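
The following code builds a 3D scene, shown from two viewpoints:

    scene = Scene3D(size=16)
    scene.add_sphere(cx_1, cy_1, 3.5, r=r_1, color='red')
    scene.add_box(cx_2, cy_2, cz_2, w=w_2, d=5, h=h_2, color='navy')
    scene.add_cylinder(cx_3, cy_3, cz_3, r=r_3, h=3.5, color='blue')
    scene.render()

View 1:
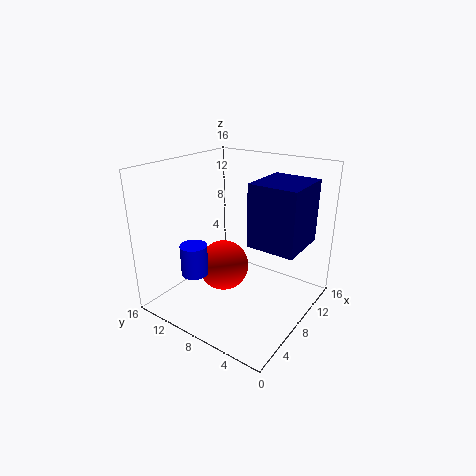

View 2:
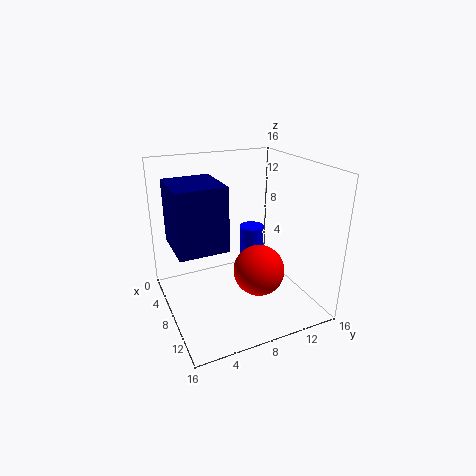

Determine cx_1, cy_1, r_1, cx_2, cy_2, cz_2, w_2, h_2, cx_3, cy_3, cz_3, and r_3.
cx_1 = 8.5, cy_1 = 10.5, r_1 = 3, cx_2 = 6, cy_2 = 0.5, cz_2 = 8.5, w_2 = 5.5, h_2 = 6.5, cx_3 = 4.5, cy_3 = 11.5, cz_3 = 4, r_3 = 1.5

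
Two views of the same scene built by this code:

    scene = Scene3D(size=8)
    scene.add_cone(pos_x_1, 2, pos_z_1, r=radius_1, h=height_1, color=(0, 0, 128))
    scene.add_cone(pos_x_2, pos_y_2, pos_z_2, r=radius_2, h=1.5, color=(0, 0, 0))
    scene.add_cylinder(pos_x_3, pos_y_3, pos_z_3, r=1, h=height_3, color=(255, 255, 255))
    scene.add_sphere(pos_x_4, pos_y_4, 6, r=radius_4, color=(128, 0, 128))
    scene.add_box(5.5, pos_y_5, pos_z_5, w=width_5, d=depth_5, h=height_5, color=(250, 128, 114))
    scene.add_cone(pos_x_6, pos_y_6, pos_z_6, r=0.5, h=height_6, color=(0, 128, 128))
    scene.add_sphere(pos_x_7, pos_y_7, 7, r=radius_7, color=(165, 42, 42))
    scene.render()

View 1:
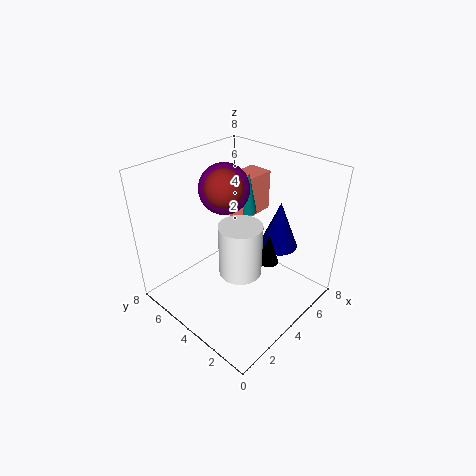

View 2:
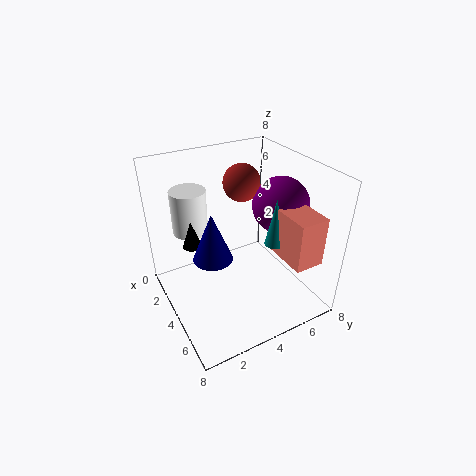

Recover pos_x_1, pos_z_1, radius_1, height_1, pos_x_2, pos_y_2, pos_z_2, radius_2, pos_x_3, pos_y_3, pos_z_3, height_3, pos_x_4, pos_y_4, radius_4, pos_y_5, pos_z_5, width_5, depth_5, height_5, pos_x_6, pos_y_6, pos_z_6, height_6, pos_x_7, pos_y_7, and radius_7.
pos_x_1 = 5, pos_z_1 = 4, radius_1 = 1, height_1 = 2.5, pos_x_2 = 3.5, pos_y_2 = 1.5, pos_z_2 = 4, radius_2 = 0.5, pos_x_3 = 2, pos_y_3 = 2, pos_z_3 = 4, height_3 = 2.5, pos_x_4 = 5, pos_y_4 = 6, radius_4 = 1.5, pos_y_5 = 5, pos_z_5 = 4, width_5 = 2.5, depth_5 = 1.5, height_5 = 2.5, pos_x_6 = 6, pos_y_6 = 5, pos_z_6 = 4.5, height_6 = 2.5, pos_x_7 = 3.5, pos_y_7 = 4.5, radius_7 = 1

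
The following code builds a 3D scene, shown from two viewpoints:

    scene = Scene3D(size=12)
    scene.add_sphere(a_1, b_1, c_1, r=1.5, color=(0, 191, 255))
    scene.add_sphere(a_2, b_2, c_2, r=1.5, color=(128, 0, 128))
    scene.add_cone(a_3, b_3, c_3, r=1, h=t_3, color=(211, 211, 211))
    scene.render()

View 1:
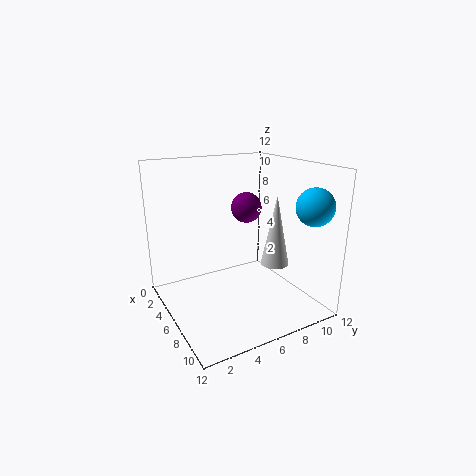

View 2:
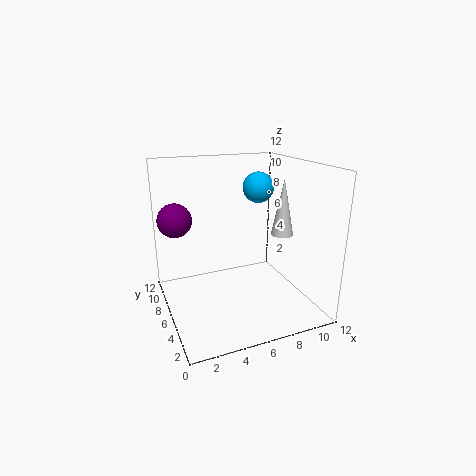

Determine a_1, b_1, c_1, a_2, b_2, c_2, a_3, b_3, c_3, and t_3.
a_1 = 10
b_1 = 10.5
c_1 = 9
a_2 = 1.5
b_2 = 9.5
c_2 = 7
a_3 = 10.5
b_3 = 6.5
c_3 = 5.5
t_3 = 5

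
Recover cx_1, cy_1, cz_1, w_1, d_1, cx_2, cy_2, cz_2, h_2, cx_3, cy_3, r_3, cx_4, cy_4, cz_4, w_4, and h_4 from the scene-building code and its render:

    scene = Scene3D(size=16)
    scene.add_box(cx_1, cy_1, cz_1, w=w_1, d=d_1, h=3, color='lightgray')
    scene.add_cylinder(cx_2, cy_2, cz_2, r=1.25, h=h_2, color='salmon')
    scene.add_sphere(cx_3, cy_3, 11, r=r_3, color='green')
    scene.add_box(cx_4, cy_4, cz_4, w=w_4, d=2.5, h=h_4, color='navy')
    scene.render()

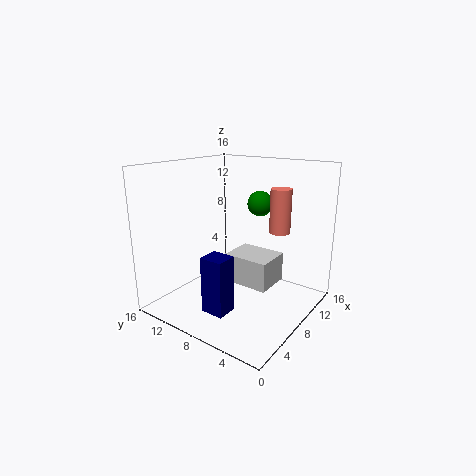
cx_1 = 5, cy_1 = 2.75, cz_1 = 4.25, w_1 = 3.75, d_1 = 4.75, cx_2 = 13, cy_2 = 5.5, cz_2 = 7.75, h_2 = 5.25, cx_3 = 12.5, cy_3 = 8, r_3 = 1.5, cx_4 = 2.25, cy_4 = 6, cz_4 = 1.5, w_4 = 2.25, h_4 = 6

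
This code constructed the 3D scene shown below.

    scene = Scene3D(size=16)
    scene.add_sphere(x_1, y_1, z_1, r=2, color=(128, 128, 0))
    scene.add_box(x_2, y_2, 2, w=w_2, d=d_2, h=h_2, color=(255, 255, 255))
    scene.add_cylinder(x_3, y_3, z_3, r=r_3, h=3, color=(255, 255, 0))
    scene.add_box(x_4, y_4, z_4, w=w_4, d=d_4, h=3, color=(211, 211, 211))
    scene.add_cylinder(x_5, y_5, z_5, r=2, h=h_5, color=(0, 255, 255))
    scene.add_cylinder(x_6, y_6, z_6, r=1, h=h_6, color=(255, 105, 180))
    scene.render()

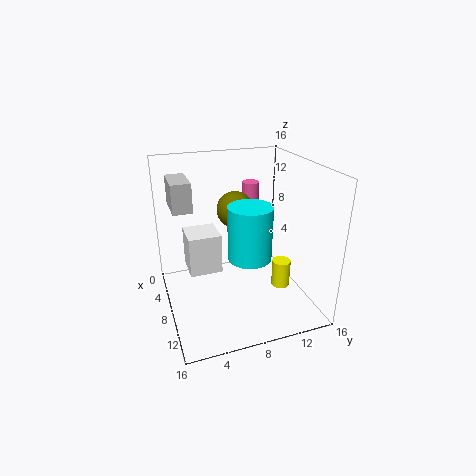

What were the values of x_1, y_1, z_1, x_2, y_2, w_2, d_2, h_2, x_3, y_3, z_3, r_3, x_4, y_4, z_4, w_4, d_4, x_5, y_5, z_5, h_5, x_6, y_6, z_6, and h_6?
x_1 = 7, y_1 = 8, z_1 = 11, x_2 = 1, y_2 = 3, w_2 = 4, d_2 = 4, h_2 = 5, x_3 = 11, y_3 = 12, z_3 = 3, r_3 = 1, x_4 = 5, y_4 = 1, z_4 = 12, w_4 = 4, d_4 = 2, x_5 = 14, y_5 = 7, z_5 = 9, h_5 = 5, x_6 = 4, y_6 = 11, z_6 = 10, h_6 = 3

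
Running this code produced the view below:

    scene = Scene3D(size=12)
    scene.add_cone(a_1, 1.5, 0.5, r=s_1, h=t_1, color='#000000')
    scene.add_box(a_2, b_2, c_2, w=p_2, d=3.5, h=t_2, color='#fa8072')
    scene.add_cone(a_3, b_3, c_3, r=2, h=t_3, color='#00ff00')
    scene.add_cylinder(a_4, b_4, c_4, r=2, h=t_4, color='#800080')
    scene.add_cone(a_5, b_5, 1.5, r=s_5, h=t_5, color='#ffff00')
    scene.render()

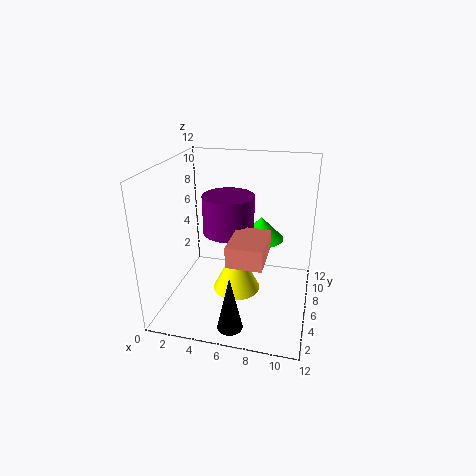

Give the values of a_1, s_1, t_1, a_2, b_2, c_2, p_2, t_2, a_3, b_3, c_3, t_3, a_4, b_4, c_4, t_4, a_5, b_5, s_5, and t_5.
a_1 = 6.5
s_1 = 1
t_1 = 4.5
a_2 = 6.5
b_2 = 0.5
c_2 = 6.5
p_2 = 2.5
t_2 = 1.5
a_3 = 7.5
b_3 = 8.5
c_3 = 5
t_3 = 2
a_4 = 5.5
b_4 = 5
c_4 = 7
t_4 = 3
a_5 = 6
b_5 = 5.5
s_5 = 2
t_5 = 4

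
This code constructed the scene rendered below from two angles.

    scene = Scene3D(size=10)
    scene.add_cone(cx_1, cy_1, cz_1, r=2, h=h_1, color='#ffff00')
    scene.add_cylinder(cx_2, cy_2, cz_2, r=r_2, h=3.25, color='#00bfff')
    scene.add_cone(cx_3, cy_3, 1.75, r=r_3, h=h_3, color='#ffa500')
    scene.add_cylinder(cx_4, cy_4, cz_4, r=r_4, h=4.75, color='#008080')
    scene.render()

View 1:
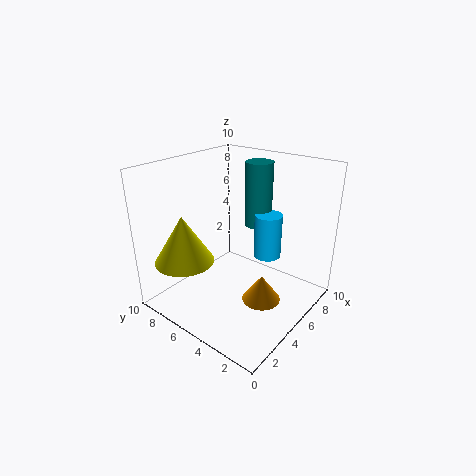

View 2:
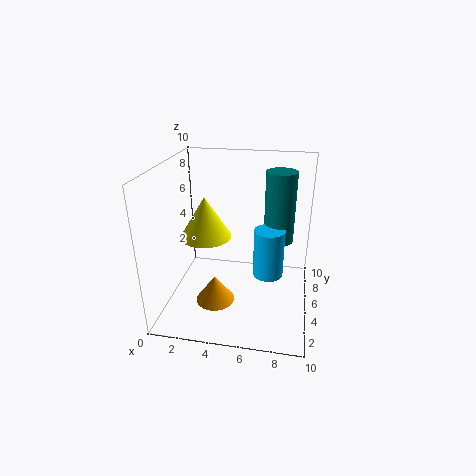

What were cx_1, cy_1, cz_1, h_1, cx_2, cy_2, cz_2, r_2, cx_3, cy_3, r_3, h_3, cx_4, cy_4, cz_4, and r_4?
cx_1 = 2; cy_1 = 7.25; cz_1 = 3.75; h_1 = 3.25; cx_2 = 7.25; cy_2 = 4; cz_2 = 3; r_2 = 1; cx_3 = 4; cy_3 = 2.25; r_3 = 1.25; h_3 = 1.75; cx_4 = 7.75; cy_4 = 5.25; cz_4 = 5; r_4 = 1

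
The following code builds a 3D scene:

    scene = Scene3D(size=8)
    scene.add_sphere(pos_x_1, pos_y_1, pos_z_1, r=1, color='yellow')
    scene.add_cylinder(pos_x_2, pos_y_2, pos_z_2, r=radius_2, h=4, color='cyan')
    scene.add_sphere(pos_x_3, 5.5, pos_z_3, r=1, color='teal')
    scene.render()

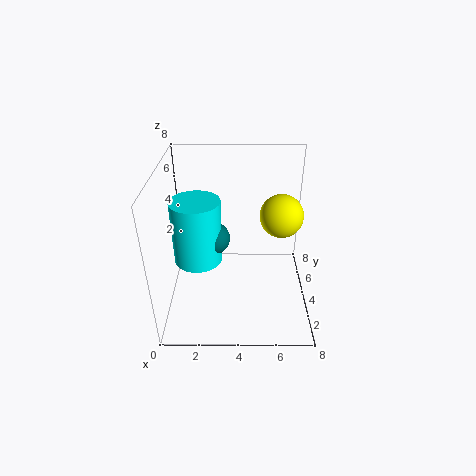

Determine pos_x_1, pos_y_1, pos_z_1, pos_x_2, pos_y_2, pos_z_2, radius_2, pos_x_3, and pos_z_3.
pos_x_1 = 6
pos_y_1 = 2
pos_z_1 = 6.5
pos_x_2 = 1.5
pos_y_2 = 5.5
pos_z_2 = 1.5
radius_2 = 1.5
pos_x_3 = 2.5
pos_z_3 = 3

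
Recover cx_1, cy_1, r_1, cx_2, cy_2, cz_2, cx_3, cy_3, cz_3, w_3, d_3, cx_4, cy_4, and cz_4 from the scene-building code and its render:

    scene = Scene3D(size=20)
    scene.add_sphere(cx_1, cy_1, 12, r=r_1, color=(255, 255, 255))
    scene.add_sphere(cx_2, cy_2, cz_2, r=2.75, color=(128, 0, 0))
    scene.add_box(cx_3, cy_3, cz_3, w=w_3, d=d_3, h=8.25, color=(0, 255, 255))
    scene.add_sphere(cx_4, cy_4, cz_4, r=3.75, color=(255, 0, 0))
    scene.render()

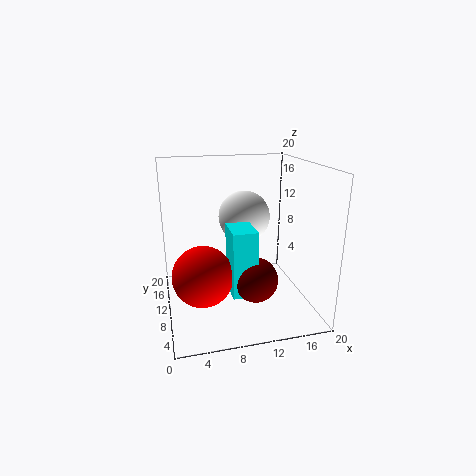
cx_1 = 11.75; cy_1 = 13.25; r_1 = 3.75; cx_2 = 10.5; cy_2 = 3.25; cz_2 = 7; cx_3 = 7.5; cy_3 = 2.25; cz_3 = 5.25; w_3 = 3; d_3 = 4.25; cx_4 = 4.25; cy_4 = 4.75; cz_4 = 7.5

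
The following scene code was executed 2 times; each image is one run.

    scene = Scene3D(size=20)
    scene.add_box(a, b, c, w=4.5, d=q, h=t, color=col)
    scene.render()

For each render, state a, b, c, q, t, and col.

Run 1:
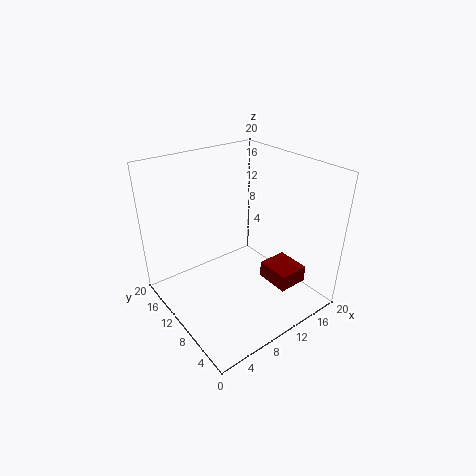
a = 14; b = 4.5; c = 2; q = 5; t = 2.5; col = 'maroon'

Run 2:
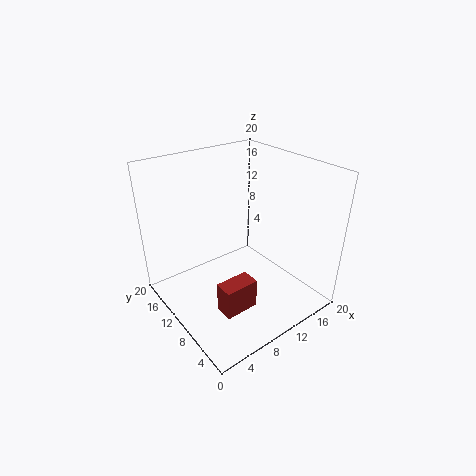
a = 4; b = 4; c = 3; q = 2.5; t = 4; col = 'brown'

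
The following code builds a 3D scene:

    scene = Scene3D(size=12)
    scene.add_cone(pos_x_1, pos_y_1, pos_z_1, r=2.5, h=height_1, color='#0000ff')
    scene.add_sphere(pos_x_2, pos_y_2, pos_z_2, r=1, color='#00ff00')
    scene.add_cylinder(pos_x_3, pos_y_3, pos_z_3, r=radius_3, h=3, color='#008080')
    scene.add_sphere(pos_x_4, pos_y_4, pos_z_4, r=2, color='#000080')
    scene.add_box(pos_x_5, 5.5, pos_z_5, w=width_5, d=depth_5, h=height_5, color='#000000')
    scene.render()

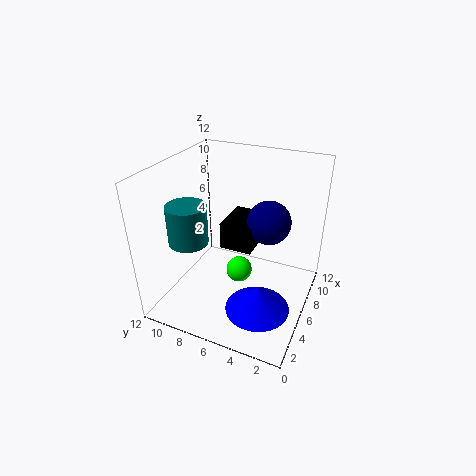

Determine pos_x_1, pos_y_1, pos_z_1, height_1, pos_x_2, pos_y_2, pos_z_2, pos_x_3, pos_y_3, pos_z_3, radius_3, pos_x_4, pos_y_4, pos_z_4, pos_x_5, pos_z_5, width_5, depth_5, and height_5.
pos_x_1 = 3, pos_y_1 = 3, pos_z_1 = 2, height_1 = 2, pos_x_2 = 4, pos_y_2 = 5, pos_z_2 = 4.5, pos_x_3 = 2.5, pos_y_3 = 8.5, pos_z_3 = 7, radius_3 = 1.5, pos_x_4 = 9.5, pos_y_4 = 4.5, pos_z_4 = 6, pos_x_5 = 7.5, pos_z_5 = 3.5, width_5 = 4, depth_5 = 3, height_5 = 2.5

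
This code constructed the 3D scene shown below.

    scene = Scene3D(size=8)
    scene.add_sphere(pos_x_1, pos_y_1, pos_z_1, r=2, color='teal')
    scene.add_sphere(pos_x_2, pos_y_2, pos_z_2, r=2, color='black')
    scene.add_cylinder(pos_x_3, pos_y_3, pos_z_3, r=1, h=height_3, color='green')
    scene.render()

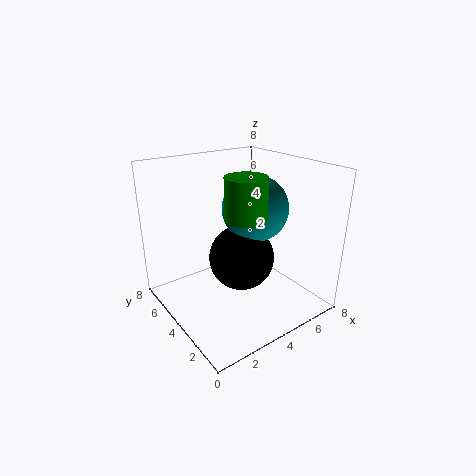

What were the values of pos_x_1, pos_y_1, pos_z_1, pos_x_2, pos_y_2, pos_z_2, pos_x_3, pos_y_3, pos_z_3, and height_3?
pos_x_1 = 6
pos_y_1 = 5
pos_z_1 = 5
pos_x_2 = 5
pos_y_2 = 5
pos_z_2 = 2
pos_x_3 = 3
pos_y_3 = 2
pos_z_3 = 6
height_3 = 2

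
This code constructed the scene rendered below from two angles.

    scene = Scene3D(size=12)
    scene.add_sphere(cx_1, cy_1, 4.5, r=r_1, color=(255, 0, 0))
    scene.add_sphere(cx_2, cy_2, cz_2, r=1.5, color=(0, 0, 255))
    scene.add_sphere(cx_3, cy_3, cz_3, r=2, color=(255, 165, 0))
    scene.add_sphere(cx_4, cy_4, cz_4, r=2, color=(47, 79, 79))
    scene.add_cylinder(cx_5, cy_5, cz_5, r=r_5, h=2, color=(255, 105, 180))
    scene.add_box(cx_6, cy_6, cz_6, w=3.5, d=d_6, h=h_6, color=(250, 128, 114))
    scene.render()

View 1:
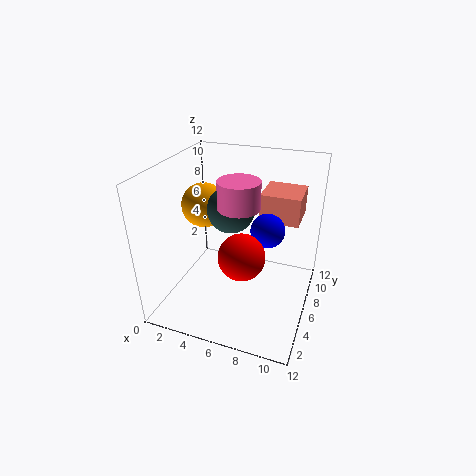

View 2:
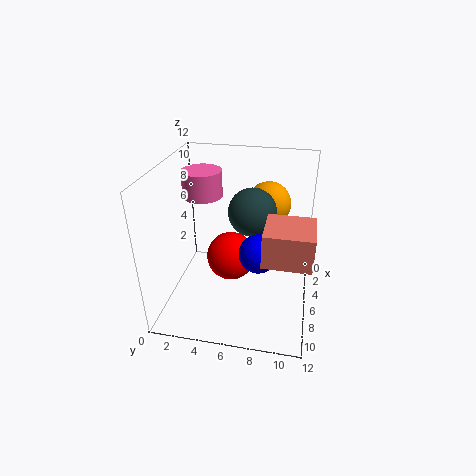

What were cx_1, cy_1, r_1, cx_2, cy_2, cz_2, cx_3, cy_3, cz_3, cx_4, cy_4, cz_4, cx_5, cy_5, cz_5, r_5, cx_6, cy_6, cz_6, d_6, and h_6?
cx_1 = 6.5, cy_1 = 5.5, r_1 = 2, cx_2 = 8, cy_2 = 8, cz_2 = 6, cx_3 = 2, cy_3 = 8, cz_3 = 7.5, cx_4 = 5, cy_4 = 7, cz_4 = 8, cx_5 = 7, cy_5 = 3.5, cz_5 = 10, r_5 = 1.5, cx_6 = 7, cy_6 = 8.5, cz_6 = 6.5, d_6 = 3.5, h_6 = 2.5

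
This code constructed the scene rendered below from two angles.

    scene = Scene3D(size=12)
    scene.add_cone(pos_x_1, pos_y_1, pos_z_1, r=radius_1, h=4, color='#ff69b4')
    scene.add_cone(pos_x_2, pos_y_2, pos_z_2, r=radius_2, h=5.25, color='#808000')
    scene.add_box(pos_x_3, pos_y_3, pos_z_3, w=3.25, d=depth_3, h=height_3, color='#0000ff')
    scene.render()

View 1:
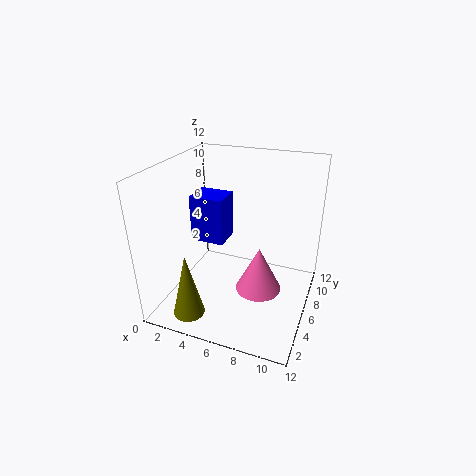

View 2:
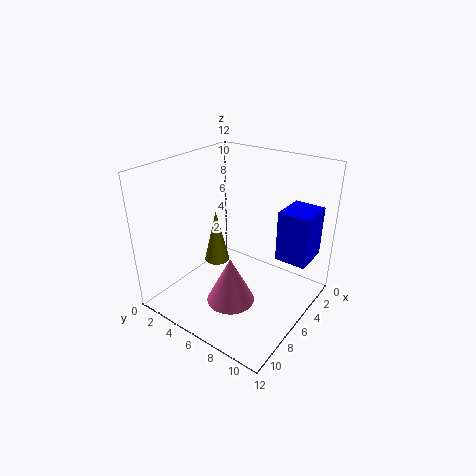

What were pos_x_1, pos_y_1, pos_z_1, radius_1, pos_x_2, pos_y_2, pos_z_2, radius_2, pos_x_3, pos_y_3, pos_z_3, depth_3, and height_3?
pos_x_1 = 7.75
pos_y_1 = 6.5
pos_z_1 = 1
radius_1 = 2
pos_x_2 = 3.5
pos_y_2 = 1.5
pos_z_2 = 1
radius_2 = 1.25
pos_x_3 = 0.25
pos_y_3 = 8.25
pos_z_3 = 3.5
depth_3 = 2.75
height_3 = 4.5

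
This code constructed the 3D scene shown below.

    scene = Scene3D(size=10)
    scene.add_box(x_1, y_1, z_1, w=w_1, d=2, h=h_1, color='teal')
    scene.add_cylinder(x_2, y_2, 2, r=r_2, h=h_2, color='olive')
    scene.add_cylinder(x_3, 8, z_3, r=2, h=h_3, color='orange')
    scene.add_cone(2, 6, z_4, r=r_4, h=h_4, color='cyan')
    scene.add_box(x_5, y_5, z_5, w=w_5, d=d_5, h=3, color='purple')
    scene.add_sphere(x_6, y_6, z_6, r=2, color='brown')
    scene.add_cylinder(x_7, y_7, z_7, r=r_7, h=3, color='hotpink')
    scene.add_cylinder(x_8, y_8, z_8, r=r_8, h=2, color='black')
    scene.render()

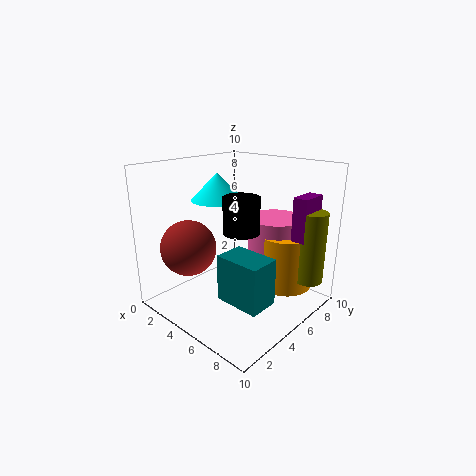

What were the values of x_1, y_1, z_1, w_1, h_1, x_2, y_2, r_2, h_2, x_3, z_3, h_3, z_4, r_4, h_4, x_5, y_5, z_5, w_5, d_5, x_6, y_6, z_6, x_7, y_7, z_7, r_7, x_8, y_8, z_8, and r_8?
x_1 = 6; y_1 = 2; z_1 = 2; w_1 = 3; h_1 = 3; x_2 = 9; y_2 = 8; r_2 = 1; h_2 = 5; x_3 = 7; z_3 = 1; h_3 = 4; z_4 = 7; r_4 = 2; h_4 = 2; x_5 = 8; y_5 = 7; z_5 = 5; w_5 = 1; d_5 = 2; x_6 = 2; y_6 = 3; z_6 = 4; x_7 = 6; y_7 = 8; z_7 = 3; r_7 = 2; x_8 = 8; y_8 = 2; z_8 = 7; r_8 = 1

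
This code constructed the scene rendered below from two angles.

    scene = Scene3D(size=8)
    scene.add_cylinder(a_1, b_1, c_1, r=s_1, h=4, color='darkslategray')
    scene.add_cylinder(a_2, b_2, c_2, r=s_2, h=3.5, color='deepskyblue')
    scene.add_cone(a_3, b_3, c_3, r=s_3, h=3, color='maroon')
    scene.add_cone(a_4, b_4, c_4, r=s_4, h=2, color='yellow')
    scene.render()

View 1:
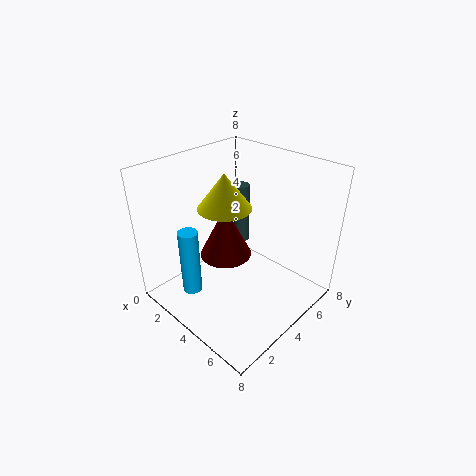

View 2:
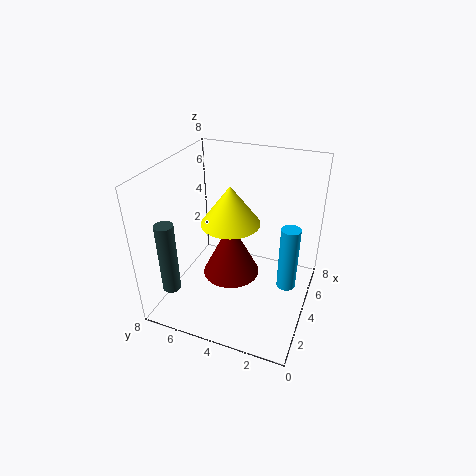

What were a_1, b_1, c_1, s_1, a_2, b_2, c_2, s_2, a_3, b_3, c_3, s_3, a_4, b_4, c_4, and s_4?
a_1 = 1.5
b_1 = 7
c_1 = 1.5
s_1 = 0.5
a_2 = 3.5
b_2 = 1
c_2 = 2
s_2 = 0.5
a_3 = 3
b_3 = 4
c_3 = 2.5
s_3 = 1.5
a_4 = 3
b_4 = 4
c_4 = 5.5
s_4 = 1.5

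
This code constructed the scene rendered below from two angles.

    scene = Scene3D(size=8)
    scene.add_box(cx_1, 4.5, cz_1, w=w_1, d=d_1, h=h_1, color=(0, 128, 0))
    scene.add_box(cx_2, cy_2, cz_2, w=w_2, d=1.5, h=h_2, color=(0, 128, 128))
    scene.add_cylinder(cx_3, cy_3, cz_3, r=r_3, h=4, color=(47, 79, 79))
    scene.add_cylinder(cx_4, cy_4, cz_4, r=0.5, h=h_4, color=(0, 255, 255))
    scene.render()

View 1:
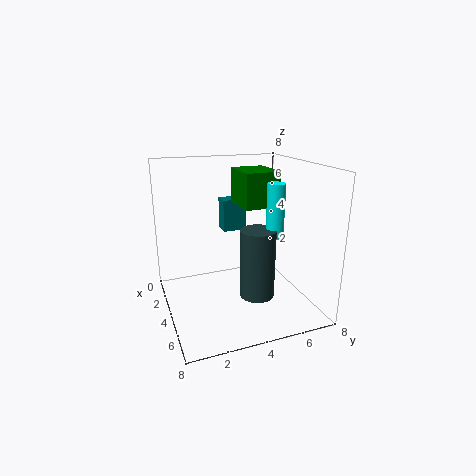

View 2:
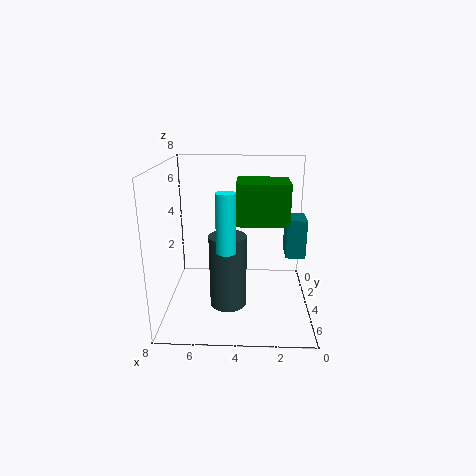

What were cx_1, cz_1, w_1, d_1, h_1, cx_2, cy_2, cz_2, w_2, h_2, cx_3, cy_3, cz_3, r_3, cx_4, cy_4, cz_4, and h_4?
cx_1 = 1.5, cz_1 = 5.5, w_1 = 2.5, d_1 = 2, h_1 = 2, cx_2 = 0.5, cy_2 = 4, cz_2 = 3.5, w_2 = 1, h_2 = 2, cx_3 = 4.5, cy_3 = 5, cz_3 = 0.5, r_3 = 1, cx_4 = 4.5, cy_4 = 6, cz_4 = 4, h_4 = 3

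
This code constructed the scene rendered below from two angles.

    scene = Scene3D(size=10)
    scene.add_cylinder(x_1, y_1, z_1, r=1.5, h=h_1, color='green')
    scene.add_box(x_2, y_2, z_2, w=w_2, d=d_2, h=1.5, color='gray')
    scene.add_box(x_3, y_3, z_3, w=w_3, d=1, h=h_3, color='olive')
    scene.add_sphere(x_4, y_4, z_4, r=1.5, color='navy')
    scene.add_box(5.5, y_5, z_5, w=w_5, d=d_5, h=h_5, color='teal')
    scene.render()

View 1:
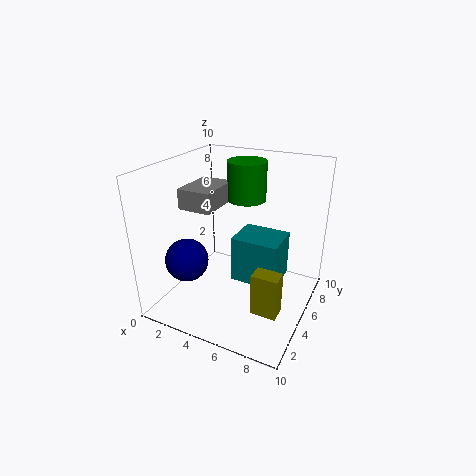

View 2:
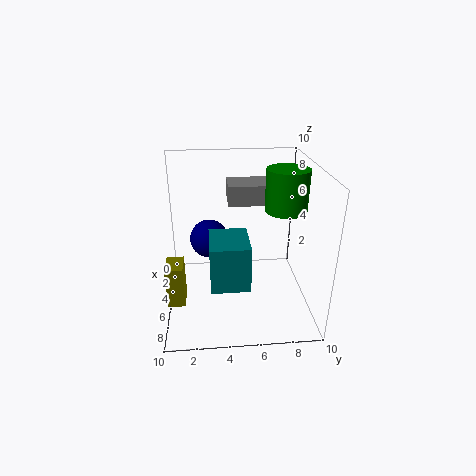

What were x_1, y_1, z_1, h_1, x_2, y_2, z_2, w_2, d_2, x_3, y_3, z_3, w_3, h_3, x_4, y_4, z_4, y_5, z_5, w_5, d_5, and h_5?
x_1 = 4
y_1 = 8.5
z_1 = 6.5
h_1 = 3
x_2 = 0.5
y_2 = 4.5
z_2 = 6.5
w_2 = 2.5
d_2 = 3.5
x_3 = 8
y_3 = 0.5
z_3 = 3
w_3 = 1.5
h_3 = 2.5
x_4 = 2
y_4 = 3
z_4 = 3.5
y_5 = 3
z_5 = 3
w_5 = 3
d_5 = 2.5
h_5 = 3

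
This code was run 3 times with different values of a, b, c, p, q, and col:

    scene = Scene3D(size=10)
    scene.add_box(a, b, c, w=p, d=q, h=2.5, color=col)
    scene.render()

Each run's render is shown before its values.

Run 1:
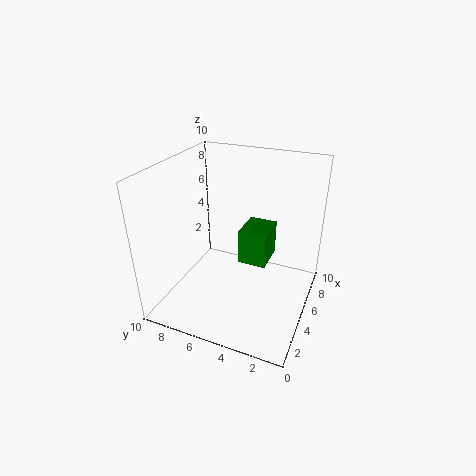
a = 5, b = 3, c = 3, p = 2.5, q = 2, col = 'green'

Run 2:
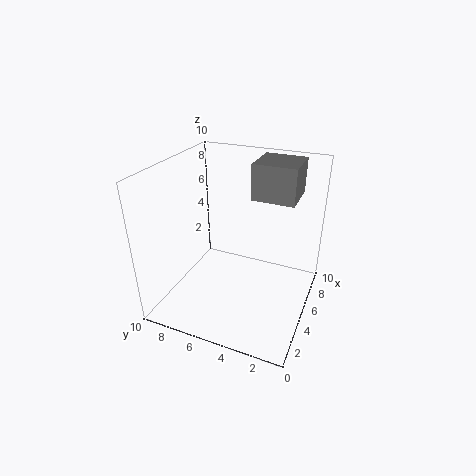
a = 6, b = 1.5, c = 7.5, p = 3, q = 3, col = 'gray'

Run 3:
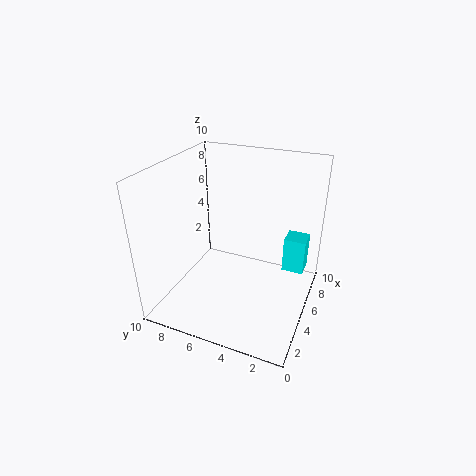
a = 6, b = 0.5, c = 2.5, p = 1.5, q = 1.5, col = 'cyan'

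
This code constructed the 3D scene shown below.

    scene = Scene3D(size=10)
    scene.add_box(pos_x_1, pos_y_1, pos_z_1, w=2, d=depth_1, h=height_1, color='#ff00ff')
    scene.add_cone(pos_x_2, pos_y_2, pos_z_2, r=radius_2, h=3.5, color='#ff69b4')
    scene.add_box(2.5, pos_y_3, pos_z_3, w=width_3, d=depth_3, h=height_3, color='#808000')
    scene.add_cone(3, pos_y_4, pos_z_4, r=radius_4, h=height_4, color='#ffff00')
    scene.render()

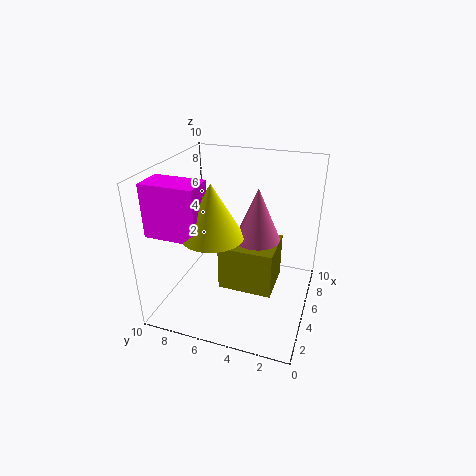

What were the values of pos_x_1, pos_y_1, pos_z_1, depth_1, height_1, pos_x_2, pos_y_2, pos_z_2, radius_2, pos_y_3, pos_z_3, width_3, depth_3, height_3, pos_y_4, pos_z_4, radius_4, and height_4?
pos_x_1 = 1.5, pos_y_1 = 6.5, pos_z_1 = 6, depth_1 = 3.5, height_1 = 3.5, pos_x_2 = 4.5, pos_y_2 = 3.5, pos_z_2 = 5.5, radius_2 = 1.5, pos_y_3 = 2, pos_z_3 = 2.5, width_3 = 3, depth_3 = 3.5, height_3 = 3, pos_y_4 = 6, pos_z_4 = 6, radius_4 = 2, height_4 = 3.5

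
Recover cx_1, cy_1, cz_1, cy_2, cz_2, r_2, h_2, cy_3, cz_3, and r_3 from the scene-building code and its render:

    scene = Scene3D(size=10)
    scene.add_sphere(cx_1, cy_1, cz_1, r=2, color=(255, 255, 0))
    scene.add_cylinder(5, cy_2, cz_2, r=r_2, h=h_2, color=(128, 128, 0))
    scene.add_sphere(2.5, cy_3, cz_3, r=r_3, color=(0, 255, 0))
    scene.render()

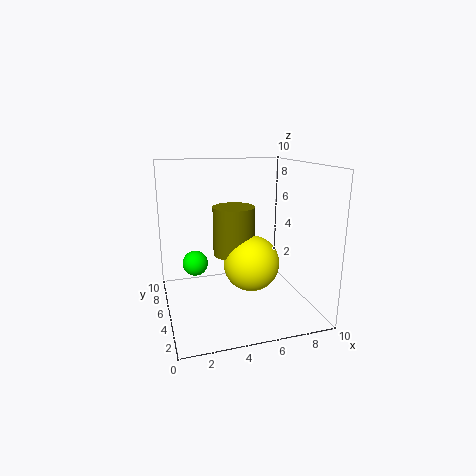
cx_1 = 6
cy_1 = 5
cz_1 = 3
cy_2 = 6
cz_2 = 3.5
r_2 = 1.5
h_2 = 3.5
cy_3 = 8.5
cz_3 = 2
r_3 = 1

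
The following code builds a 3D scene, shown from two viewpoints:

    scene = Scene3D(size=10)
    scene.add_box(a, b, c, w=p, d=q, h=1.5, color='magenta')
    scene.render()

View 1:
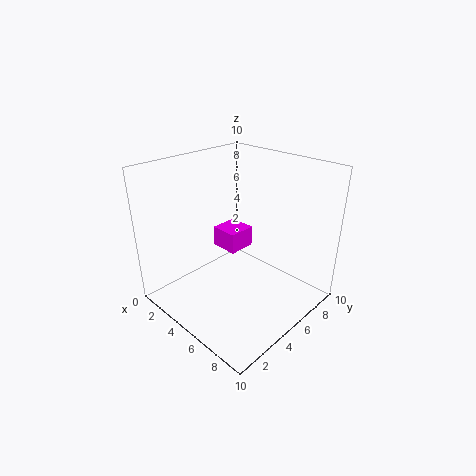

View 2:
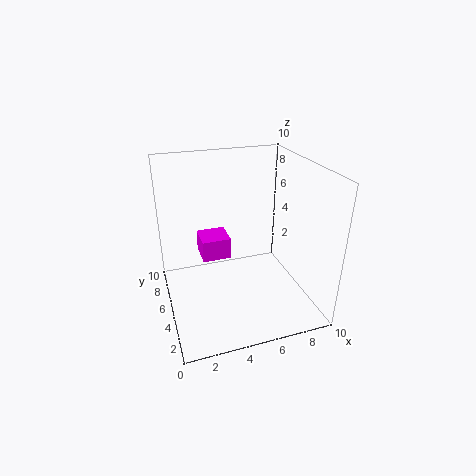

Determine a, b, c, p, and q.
a = 2.5; b = 5; c = 3.5; p = 2; q = 2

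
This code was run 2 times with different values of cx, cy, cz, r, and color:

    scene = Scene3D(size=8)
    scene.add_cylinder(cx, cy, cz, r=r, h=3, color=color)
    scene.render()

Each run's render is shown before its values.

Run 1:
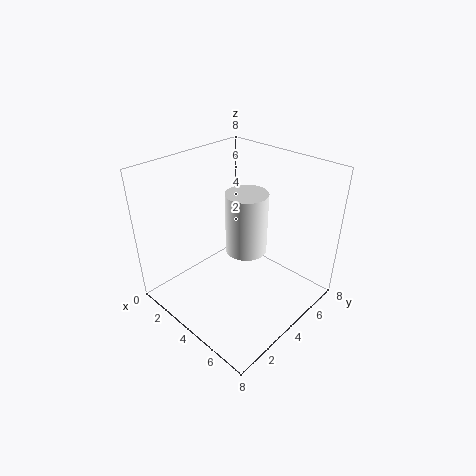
cx = 5.5; cy = 3; cz = 4.5; r = 1; color = 'white'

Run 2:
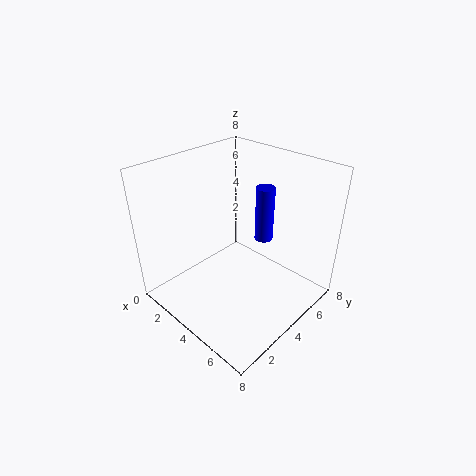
cx = 5; cy = 5; cz = 4; r = 0.5; color = 'blue'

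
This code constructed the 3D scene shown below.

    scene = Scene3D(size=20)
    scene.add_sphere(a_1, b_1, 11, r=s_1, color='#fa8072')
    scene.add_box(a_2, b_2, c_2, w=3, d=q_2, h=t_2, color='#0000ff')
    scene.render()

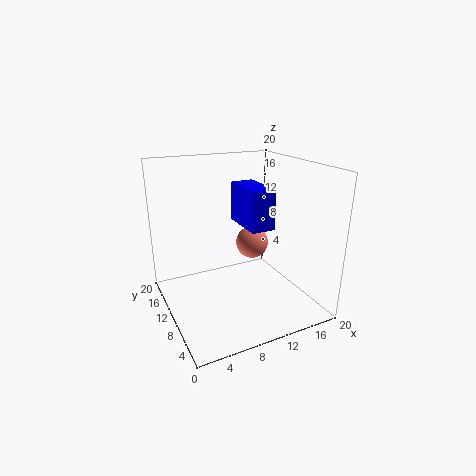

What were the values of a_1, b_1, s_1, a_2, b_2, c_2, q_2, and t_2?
a_1 = 10; b_1 = 6; s_1 = 2; a_2 = 9; b_2 = 4; c_2 = 13; q_2 = 6; t_2 = 5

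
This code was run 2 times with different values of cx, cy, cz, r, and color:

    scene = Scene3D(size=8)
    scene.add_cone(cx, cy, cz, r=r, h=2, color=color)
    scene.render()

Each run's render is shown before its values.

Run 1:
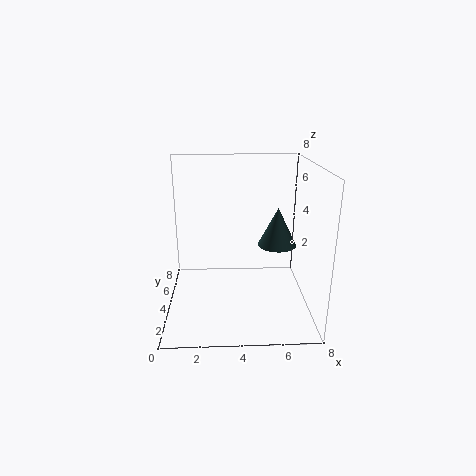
cx = 6, cy = 3, cz = 4, r = 1, color = 'darkslategray'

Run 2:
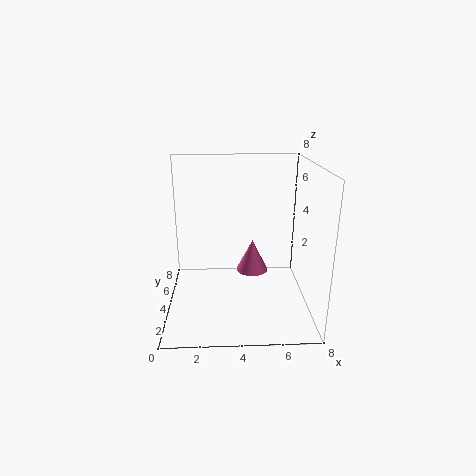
cx = 5, cy = 6, cz = 1, r = 1, color = 'hotpink'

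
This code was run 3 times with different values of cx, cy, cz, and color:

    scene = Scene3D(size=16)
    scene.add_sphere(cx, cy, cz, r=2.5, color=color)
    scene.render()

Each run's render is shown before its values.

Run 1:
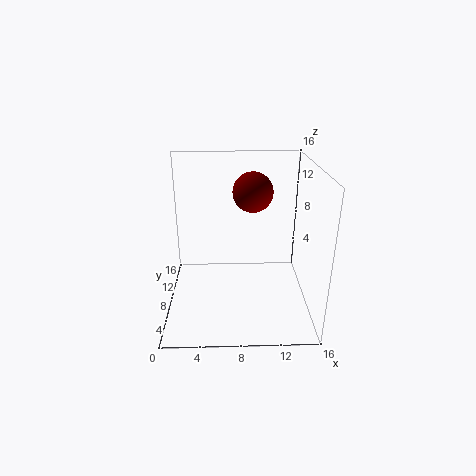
cx = 10, cy = 13.5, cz = 11.5, color = 'maroon'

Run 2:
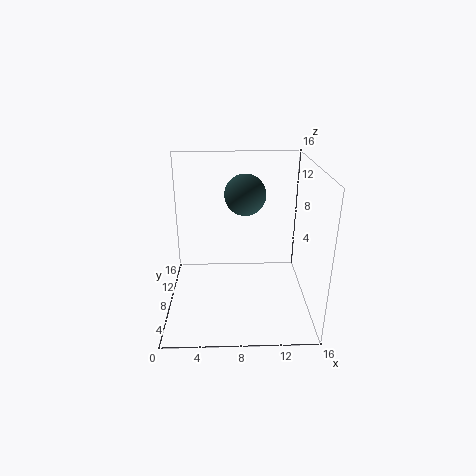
cx = 9, cy = 12.5, cz = 11.5, color = 'darkslategray'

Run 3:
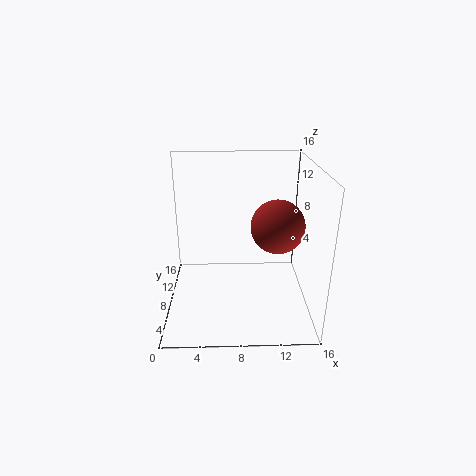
cx = 11.5, cy = 3, cz = 11.5, color = 'brown'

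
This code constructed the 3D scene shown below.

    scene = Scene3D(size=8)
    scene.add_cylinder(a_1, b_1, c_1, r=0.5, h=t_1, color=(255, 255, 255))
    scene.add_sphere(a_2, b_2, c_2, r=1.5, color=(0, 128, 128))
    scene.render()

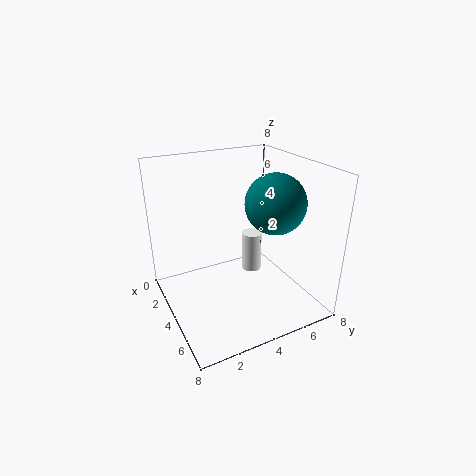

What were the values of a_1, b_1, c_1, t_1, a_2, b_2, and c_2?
a_1 = 5.5; b_1 = 4; c_1 = 3; t_1 = 2; a_2 = 6; b_2 = 5; c_2 = 6.5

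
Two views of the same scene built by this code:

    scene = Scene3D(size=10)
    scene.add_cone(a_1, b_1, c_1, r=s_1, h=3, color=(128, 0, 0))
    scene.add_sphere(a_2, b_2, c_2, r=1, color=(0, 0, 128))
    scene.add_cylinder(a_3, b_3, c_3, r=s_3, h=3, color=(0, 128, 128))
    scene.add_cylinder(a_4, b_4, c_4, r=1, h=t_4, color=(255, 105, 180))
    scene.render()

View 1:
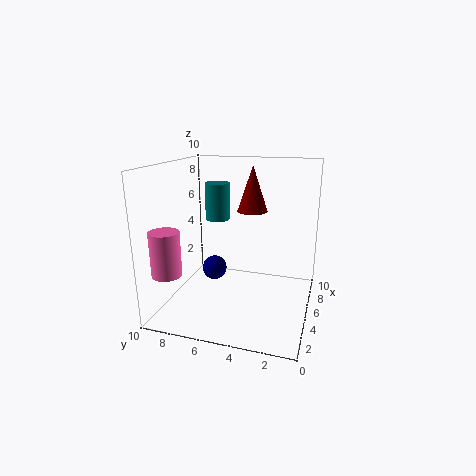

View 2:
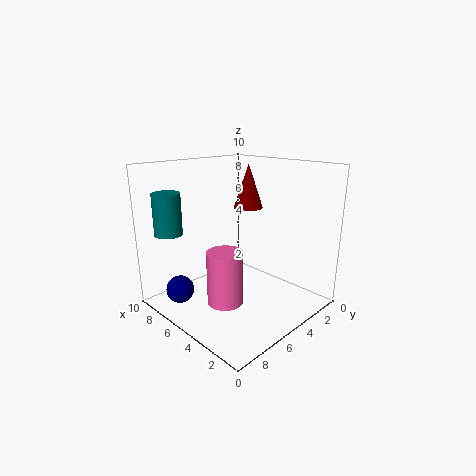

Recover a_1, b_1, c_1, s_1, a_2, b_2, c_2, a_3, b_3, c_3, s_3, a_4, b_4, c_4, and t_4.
a_1 = 5; b_1 = 4; c_1 = 7; s_1 = 1; a_2 = 8; b_2 = 8; c_2 = 1; a_3 = 9; b_3 = 8; c_3 = 5; s_3 = 1; a_4 = 2; b_4 = 9; c_4 = 3; t_4 = 3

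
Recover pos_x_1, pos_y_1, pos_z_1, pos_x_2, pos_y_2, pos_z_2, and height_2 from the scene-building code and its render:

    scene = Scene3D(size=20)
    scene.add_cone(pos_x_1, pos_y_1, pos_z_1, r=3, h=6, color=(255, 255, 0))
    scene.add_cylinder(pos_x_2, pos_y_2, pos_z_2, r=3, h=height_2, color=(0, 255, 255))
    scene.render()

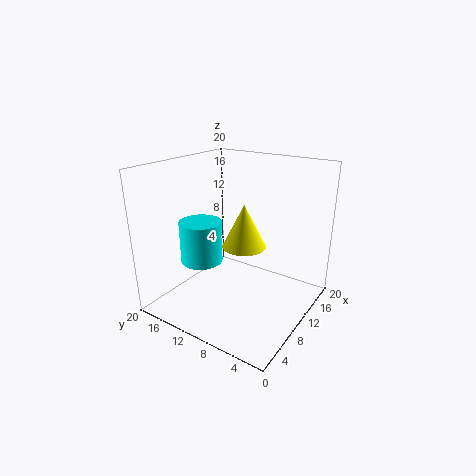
pos_x_1 = 10, pos_y_1 = 9, pos_z_1 = 9, pos_x_2 = 8, pos_y_2 = 15, pos_z_2 = 6, height_2 = 6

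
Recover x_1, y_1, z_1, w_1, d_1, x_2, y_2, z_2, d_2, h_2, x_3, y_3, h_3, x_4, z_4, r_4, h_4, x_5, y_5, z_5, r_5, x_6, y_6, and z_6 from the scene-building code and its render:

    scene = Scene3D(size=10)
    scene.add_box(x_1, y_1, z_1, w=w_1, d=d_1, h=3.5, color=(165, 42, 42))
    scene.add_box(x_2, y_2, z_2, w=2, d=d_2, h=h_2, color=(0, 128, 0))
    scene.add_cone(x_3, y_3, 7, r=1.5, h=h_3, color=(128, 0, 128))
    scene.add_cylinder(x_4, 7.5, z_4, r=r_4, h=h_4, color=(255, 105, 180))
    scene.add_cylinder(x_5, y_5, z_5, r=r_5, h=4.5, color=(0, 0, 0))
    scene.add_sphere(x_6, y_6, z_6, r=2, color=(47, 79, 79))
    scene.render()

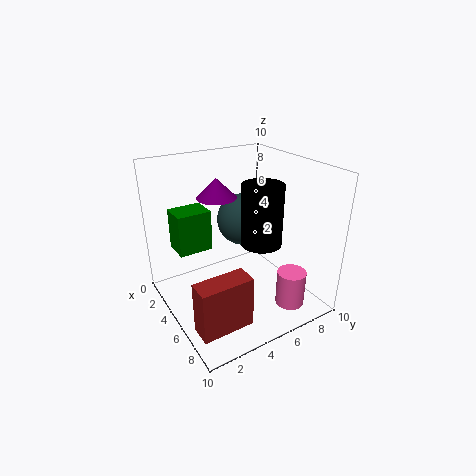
x_1 = 7; y_1 = 0.5; z_1 = 0.5; w_1 = 1.5; d_1 = 3.5; x_2 = 1; y_2 = 1.5; z_2 = 3.5; d_2 = 2.5; h_2 = 3; x_3 = 2; y_3 = 5; h_3 = 1.5; x_4 = 8; z_4 = 0.5; r_4 = 1; h_4 = 2.5; x_5 = 5; y_5 = 7; z_5 = 4; r_5 = 1.5; x_6 = 2.5; y_6 = 7; z_6 = 5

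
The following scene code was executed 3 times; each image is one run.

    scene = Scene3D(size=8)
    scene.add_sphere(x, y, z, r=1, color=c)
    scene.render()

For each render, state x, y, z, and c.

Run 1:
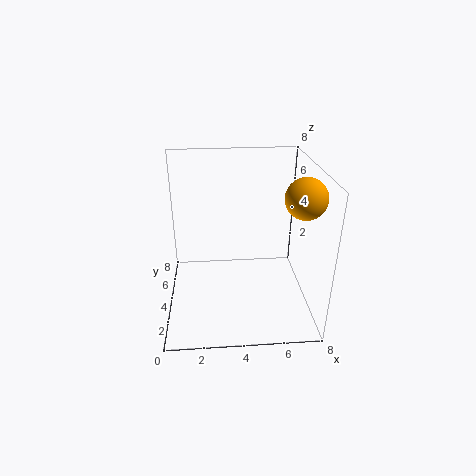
x = 7, y = 2, z = 7, c = 'orange'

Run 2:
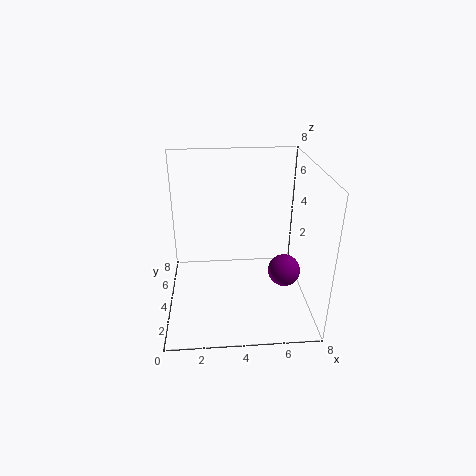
x = 7, y = 5, z = 1, c = 'purple'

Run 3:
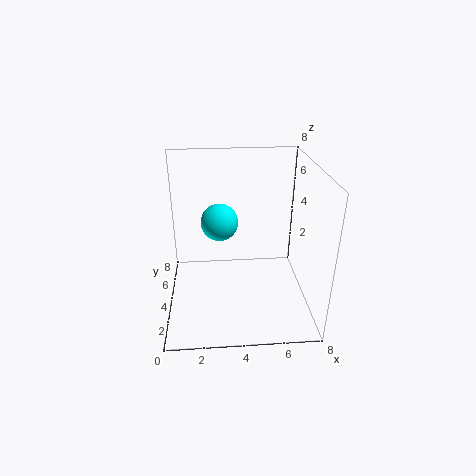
x = 3, y = 4, z = 5, c = 'cyan'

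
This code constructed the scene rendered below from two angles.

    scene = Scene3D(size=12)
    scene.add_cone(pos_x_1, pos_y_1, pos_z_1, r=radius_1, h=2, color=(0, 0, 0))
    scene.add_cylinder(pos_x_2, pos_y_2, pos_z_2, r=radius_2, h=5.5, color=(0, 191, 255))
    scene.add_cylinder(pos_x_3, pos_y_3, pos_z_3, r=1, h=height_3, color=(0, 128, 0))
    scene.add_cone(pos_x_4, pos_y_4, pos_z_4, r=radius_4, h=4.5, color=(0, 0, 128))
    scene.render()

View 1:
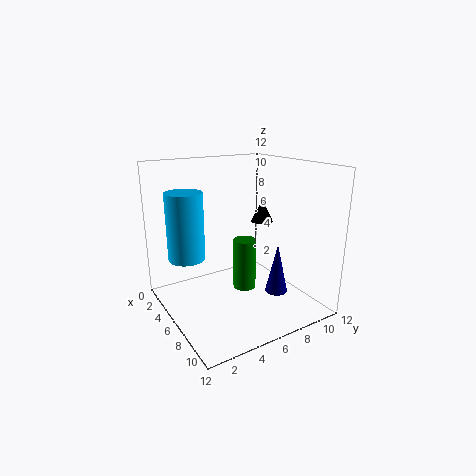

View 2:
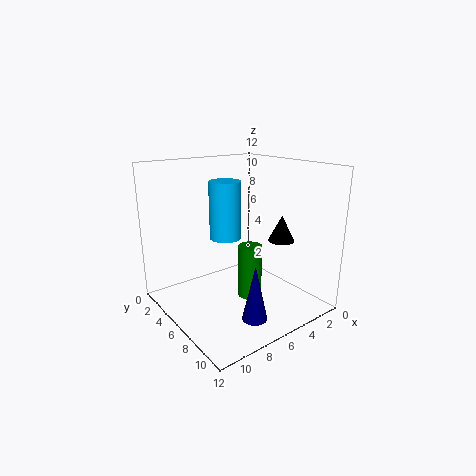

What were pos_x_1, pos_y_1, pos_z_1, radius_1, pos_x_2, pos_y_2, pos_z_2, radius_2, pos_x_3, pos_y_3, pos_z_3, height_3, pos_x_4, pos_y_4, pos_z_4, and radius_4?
pos_x_1 = 4.5; pos_y_1 = 9.5; pos_z_1 = 6.5; radius_1 = 1; pos_x_2 = 4.5; pos_y_2 = 2; pos_z_2 = 4.5; radius_2 = 1.5; pos_x_3 = 5.5; pos_y_3 = 7; pos_z_3 = 1; height_3 = 4.5; pos_x_4 = 7; pos_y_4 = 9.5; pos_z_4 = 0.5; radius_4 = 1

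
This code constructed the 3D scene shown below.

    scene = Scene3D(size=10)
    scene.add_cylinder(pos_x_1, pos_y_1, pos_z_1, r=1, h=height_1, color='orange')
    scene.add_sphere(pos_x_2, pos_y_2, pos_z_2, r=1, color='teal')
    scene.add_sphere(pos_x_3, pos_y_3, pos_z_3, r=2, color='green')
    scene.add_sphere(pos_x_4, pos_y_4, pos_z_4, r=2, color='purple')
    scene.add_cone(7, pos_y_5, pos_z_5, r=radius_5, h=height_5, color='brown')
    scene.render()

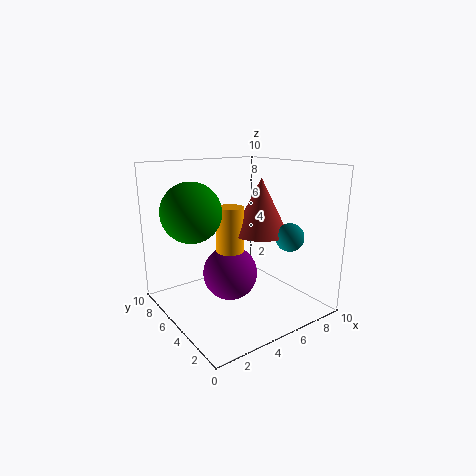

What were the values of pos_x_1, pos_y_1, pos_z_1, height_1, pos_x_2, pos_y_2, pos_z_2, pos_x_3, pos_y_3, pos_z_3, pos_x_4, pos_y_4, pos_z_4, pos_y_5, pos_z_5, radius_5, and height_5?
pos_x_1 = 5
pos_y_1 = 6
pos_z_1 = 3
height_1 = 4
pos_x_2 = 8
pos_y_2 = 3
pos_z_2 = 5
pos_x_3 = 2
pos_y_3 = 6
pos_z_3 = 7
pos_x_4 = 5
pos_y_4 = 6
pos_z_4 = 2
pos_y_5 = 5
pos_z_5 = 5
radius_5 = 2
height_5 = 4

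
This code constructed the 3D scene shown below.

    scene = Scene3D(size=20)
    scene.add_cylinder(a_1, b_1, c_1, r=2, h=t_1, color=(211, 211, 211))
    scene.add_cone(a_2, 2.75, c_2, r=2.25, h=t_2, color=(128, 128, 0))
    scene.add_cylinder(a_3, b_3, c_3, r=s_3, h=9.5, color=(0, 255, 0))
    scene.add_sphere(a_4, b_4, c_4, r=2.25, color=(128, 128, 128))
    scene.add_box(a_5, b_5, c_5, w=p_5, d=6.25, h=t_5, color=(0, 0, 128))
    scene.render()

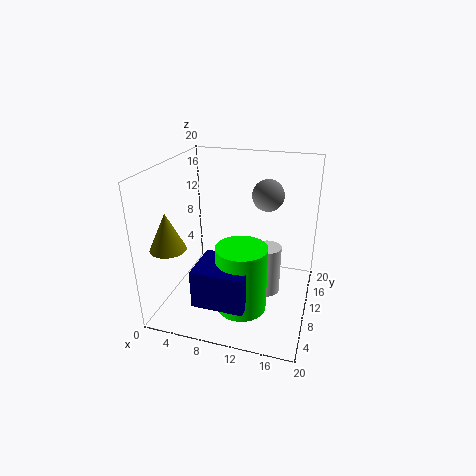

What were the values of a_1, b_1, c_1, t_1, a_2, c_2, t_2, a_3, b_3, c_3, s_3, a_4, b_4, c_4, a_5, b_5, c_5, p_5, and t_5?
a_1 = 13.75, b_1 = 12.75, c_1 = 0.25, t_1 = 7.5, a_2 = 3.25, c_2 = 11, t_2 = 4.75, a_3 = 11.25, b_3 = 7.5, c_3 = 0.5, s_3 = 3.5, a_4 = 13.25, b_4 = 13.75, c_4 = 15.25, a_5 = 5.75, b_5 = 2.75, c_5 = 2.75, p_5 = 7, t_5 = 5.25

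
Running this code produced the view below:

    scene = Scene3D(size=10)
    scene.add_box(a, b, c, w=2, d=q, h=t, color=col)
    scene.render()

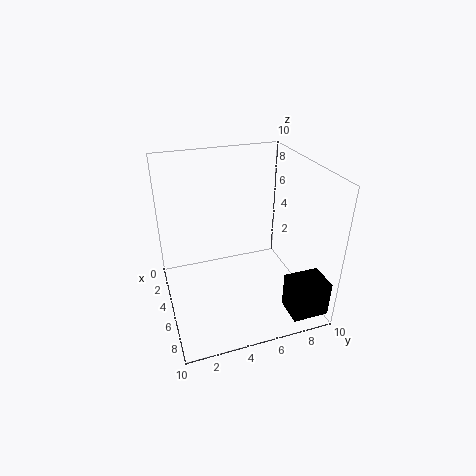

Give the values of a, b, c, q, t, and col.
a = 7.5
b = 7.5
c = 0.5
q = 2.5
t = 2.5
col = 'black'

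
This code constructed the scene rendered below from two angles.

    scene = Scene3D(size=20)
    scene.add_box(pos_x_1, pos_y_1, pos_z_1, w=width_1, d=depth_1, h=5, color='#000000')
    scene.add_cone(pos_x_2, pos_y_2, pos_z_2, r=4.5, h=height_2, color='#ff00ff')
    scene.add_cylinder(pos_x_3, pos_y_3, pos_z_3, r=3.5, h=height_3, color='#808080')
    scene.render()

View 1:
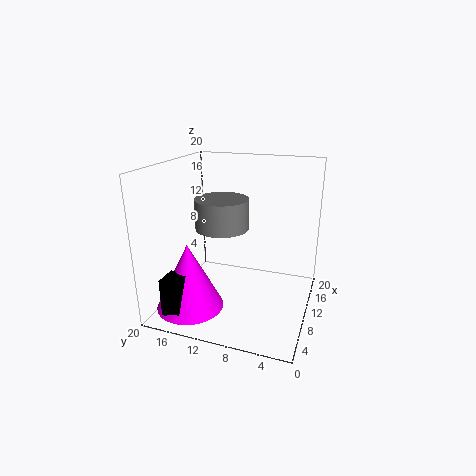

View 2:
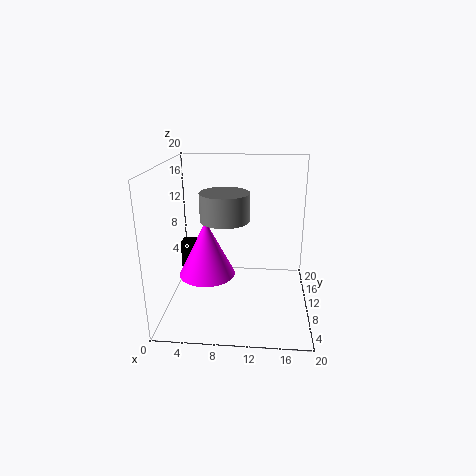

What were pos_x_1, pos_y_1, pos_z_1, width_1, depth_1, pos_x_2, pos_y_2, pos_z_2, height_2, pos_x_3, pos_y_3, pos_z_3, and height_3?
pos_x_1 = 0.5
pos_y_1 = 14.5
pos_z_1 = 2
width_1 = 3
depth_1 = 2.5
pos_x_2 = 4.5
pos_y_2 = 15
pos_z_2 = 1.5
height_2 = 9
pos_x_3 = 8
pos_y_3 = 11.5
pos_z_3 = 12
height_3 = 4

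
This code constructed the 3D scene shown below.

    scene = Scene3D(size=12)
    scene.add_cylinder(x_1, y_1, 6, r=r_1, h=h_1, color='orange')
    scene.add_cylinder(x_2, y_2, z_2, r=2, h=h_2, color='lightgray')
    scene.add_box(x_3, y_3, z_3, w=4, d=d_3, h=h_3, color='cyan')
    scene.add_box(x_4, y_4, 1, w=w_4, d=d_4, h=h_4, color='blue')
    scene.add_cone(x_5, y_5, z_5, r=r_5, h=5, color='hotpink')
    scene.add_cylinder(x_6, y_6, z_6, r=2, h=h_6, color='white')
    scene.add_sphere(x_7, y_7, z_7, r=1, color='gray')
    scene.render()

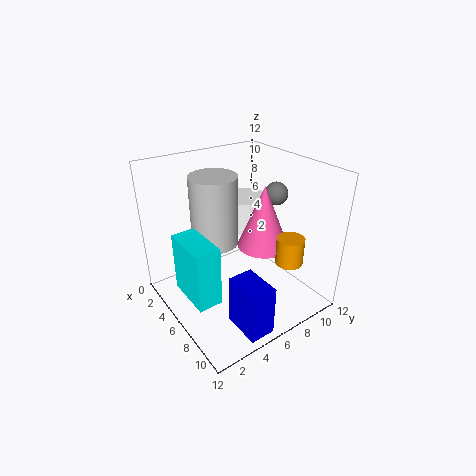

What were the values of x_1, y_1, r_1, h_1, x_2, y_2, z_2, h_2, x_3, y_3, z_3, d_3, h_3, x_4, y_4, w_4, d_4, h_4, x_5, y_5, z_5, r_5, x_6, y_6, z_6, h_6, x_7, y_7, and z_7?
x_1 = 11
y_1 = 7
r_1 = 1
h_1 = 2
x_2 = 4
y_2 = 5
z_2 = 5
h_2 = 6
x_3 = 4
y_3 = 1
z_3 = 2
d_3 = 2
h_3 = 5
x_4 = 9
y_4 = 3
w_4 = 3
d_4 = 2
h_4 = 4
x_5 = 8
y_5 = 7
z_5 = 6
r_5 = 2
x_6 = 3
y_6 = 9
z_6 = 5
h_6 = 3
x_7 = 6
y_7 = 10
z_7 = 9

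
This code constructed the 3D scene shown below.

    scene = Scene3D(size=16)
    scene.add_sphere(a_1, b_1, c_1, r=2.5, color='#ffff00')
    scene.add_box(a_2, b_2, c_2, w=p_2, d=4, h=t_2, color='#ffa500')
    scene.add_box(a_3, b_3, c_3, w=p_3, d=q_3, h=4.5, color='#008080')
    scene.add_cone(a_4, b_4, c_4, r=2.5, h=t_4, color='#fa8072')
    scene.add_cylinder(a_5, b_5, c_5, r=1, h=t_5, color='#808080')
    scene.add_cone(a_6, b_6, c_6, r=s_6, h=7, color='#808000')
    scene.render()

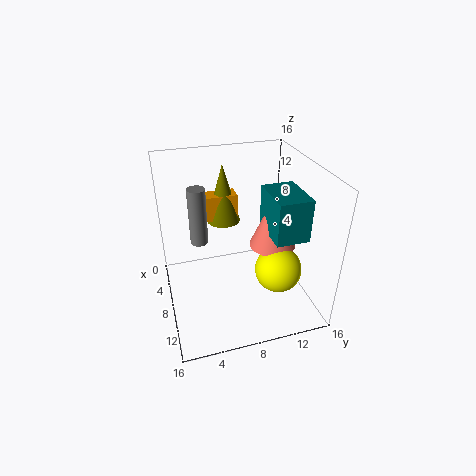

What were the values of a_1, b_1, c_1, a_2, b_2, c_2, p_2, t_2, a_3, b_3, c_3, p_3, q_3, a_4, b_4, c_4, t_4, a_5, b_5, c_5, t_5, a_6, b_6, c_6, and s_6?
a_1 = 11.5; b_1 = 11.5; c_1 = 5.5; a_2 = 2.5; b_2 = 5; c_2 = 8.5; p_2 = 2; t_2 = 3; a_3 = 8; b_3 = 10.5; c_3 = 9.5; p_3 = 5; q_3 = 3.5; a_4 = 9.5; b_4 = 11.5; c_4 = 7.5; t_4 = 6; a_5 = 6; b_5 = 4; c_5 = 7; t_5 = 6.5; a_6 = 3.5; b_6 = 7.5; c_6 = 8; s_6 = 2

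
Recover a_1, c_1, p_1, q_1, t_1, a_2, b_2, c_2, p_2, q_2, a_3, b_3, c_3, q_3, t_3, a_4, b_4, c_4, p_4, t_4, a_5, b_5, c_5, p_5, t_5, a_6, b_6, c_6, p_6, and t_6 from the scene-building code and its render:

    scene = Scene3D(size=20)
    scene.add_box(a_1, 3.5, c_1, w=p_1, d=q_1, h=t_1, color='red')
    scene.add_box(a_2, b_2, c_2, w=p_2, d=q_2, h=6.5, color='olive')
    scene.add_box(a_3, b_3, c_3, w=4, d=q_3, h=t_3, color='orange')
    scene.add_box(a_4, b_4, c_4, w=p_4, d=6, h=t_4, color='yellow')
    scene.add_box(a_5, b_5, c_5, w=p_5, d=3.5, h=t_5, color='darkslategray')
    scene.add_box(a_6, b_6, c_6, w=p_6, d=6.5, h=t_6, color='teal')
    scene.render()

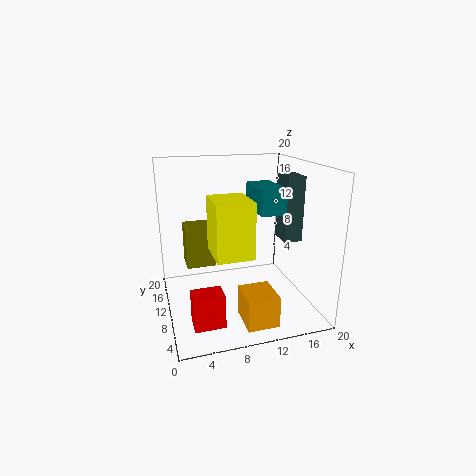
a_1 = 2.5; c_1 = 0.5; p_1 = 4; q_1 = 3; t_1 = 4.5; a_2 = 3.5; b_2 = 15.5; c_2 = 3.5; p_2 = 4.5; q_2 = 4; a_3 = 8.5; b_3 = 0.5; c_3 = 1.5; q_3 = 4.5; t_3 = 4; a_4 = 6; b_4 = 5.5; c_4 = 8.5; p_4 = 5; t_4 = 7.5; a_5 = 16; b_5 = 7.5; c_5 = 9.5; p_5 = 2.5; t_5 = 9; a_6 = 12.5; b_6 = 7.5; c_6 = 13.5; p_6 = 3.5; t_6 = 3.5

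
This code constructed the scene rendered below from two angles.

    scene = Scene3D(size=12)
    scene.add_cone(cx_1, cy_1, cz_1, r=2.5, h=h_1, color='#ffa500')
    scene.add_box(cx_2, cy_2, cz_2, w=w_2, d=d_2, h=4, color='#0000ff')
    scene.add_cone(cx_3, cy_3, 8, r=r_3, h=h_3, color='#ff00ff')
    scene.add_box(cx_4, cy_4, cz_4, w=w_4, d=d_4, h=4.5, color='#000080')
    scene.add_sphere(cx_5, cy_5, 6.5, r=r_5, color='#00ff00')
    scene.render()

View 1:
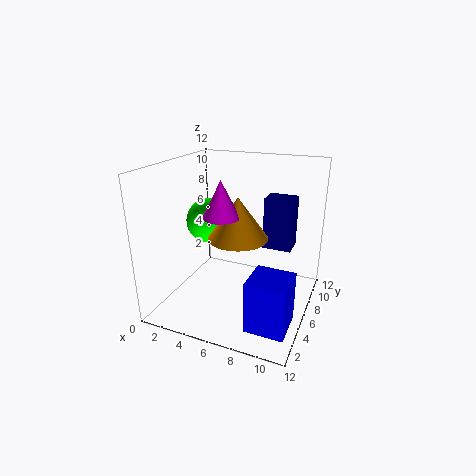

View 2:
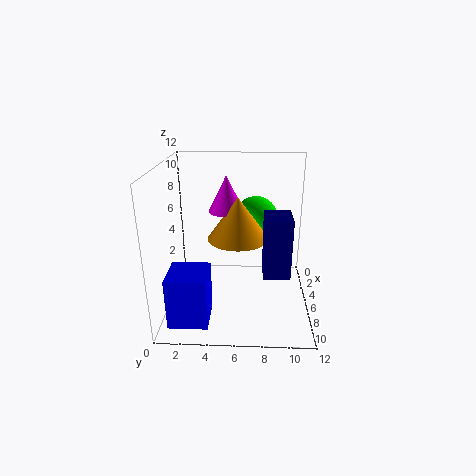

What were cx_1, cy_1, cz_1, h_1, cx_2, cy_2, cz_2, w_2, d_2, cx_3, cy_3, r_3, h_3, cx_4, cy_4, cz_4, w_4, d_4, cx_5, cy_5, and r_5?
cx_1 = 6
cy_1 = 6
cz_1 = 6
h_1 = 3.5
cx_2 = 8.5
cy_2 = 1
cz_2 = 1
w_2 = 3
d_2 = 3
cx_3 = 5
cy_3 = 5
r_3 = 1.5
h_3 = 3
cx_4 = 7.5
cy_4 = 8
cz_4 = 4.5
w_4 = 2.5
d_4 = 2
cx_5 = 2.5
cy_5 = 7.5
r_5 = 2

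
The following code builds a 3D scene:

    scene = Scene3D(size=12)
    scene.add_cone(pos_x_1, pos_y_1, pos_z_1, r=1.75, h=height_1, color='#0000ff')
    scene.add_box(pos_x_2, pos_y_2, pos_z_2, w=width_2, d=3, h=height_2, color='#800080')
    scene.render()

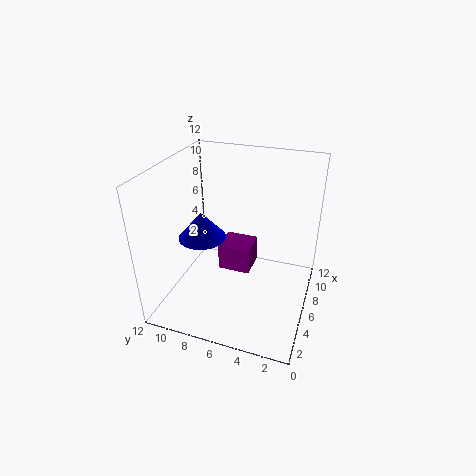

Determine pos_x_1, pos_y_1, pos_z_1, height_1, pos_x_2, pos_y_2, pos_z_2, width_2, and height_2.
pos_x_1 = 3
pos_y_1 = 7.75
pos_z_1 = 7.5
height_1 = 2
pos_x_2 = 7.5
pos_y_2 = 5.5
pos_z_2 = 1.25
width_2 = 2.75
height_2 = 2.5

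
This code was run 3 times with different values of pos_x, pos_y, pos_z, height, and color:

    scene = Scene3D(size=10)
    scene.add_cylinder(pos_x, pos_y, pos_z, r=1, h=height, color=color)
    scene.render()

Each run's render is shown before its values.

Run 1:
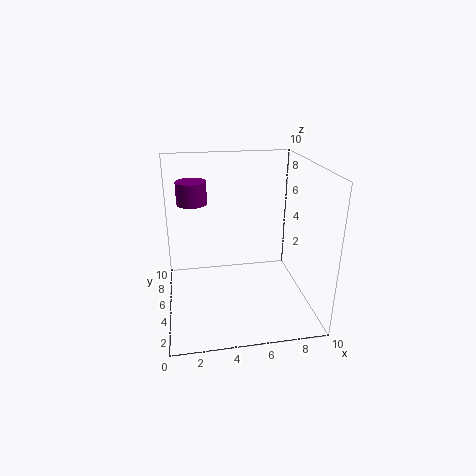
pos_x = 2; pos_y = 5.5; pos_z = 7.5; height = 1.5; color = 'purple'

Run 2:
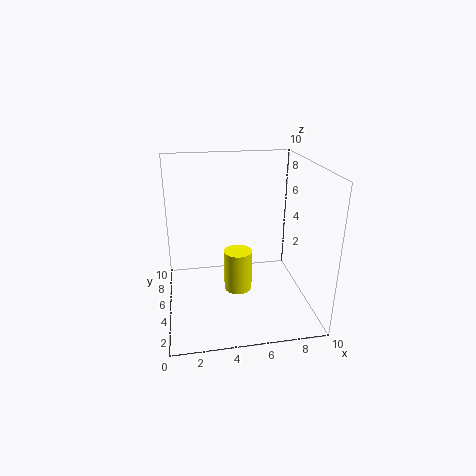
pos_x = 5; pos_y = 5; pos_z = 1; height = 3; color = 'yellow'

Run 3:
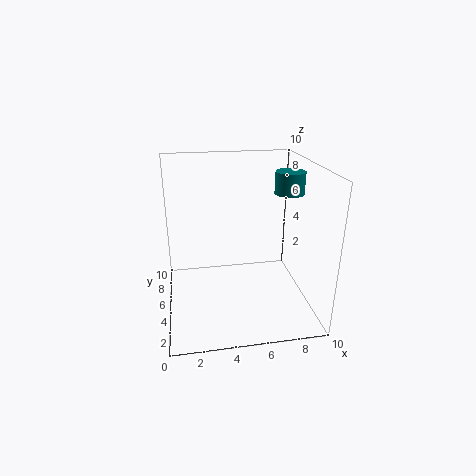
pos_x = 8.5; pos_y = 5; pos_z = 8; height = 1.5; color = 'teal'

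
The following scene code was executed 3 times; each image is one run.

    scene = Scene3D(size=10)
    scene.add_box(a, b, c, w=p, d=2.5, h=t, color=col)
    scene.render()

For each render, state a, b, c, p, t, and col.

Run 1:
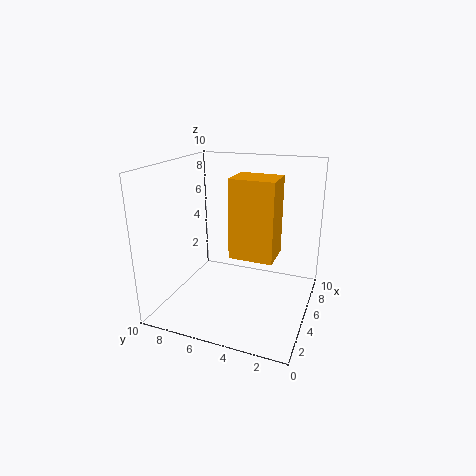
a = 1; b = 1.5; c = 5.5; p = 2; t = 4.5; col = 'orange'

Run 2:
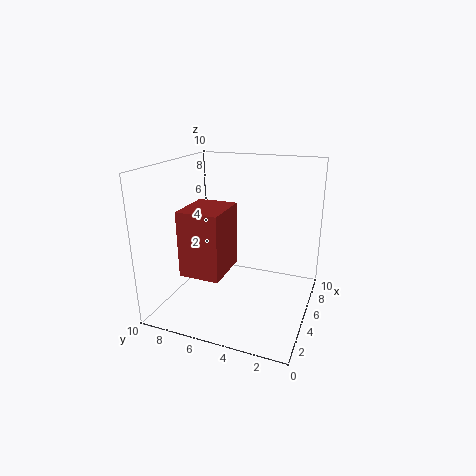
a = 0.5; b = 4.5; c = 4; p = 3; t = 4; col = 'brown'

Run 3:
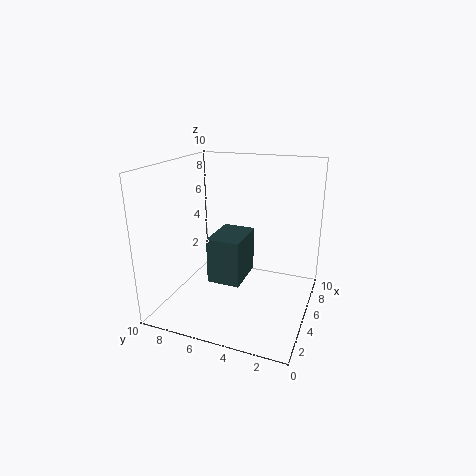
a = 5; b = 5; c = 1; p = 3.5; t = 3.5; col = 'darkslategray'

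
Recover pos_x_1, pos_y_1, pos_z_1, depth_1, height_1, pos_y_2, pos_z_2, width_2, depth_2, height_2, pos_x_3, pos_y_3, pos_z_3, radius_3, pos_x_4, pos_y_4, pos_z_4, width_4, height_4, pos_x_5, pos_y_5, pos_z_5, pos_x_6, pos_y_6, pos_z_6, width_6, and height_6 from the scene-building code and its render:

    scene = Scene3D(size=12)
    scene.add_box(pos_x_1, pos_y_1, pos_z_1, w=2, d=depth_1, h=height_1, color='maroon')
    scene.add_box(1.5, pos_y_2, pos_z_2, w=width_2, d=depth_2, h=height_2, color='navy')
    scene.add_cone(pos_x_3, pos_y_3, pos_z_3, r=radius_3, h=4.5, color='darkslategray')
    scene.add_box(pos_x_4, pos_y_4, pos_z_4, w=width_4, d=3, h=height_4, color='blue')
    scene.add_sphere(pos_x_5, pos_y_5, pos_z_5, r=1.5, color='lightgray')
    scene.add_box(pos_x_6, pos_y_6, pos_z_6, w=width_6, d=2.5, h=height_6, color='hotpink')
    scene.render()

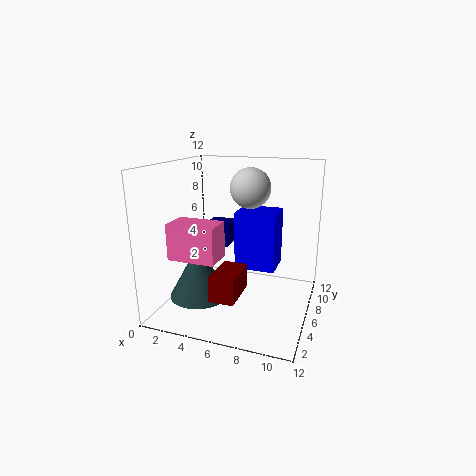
pos_x_1 = 5, pos_y_1 = 2, pos_z_1 = 2, depth_1 = 3.5, height_1 = 2, pos_y_2 = 8.5, pos_z_2 = 4, width_2 = 2.5, depth_2 = 3, height_2 = 2, pos_x_3 = 3, pos_y_3 = 4.5, pos_z_3 = 1, radius_3 = 2.5, pos_x_4 = 5.5, pos_y_4 = 6.5, pos_z_4 = 3, width_4 = 3.5, height_4 = 5, pos_x_5 = 7.5, pos_y_5 = 4.5, pos_z_5 = 10.5, pos_x_6 = 1, pos_y_6 = 3, pos_z_6 = 4.5, width_6 = 4, height_6 = 3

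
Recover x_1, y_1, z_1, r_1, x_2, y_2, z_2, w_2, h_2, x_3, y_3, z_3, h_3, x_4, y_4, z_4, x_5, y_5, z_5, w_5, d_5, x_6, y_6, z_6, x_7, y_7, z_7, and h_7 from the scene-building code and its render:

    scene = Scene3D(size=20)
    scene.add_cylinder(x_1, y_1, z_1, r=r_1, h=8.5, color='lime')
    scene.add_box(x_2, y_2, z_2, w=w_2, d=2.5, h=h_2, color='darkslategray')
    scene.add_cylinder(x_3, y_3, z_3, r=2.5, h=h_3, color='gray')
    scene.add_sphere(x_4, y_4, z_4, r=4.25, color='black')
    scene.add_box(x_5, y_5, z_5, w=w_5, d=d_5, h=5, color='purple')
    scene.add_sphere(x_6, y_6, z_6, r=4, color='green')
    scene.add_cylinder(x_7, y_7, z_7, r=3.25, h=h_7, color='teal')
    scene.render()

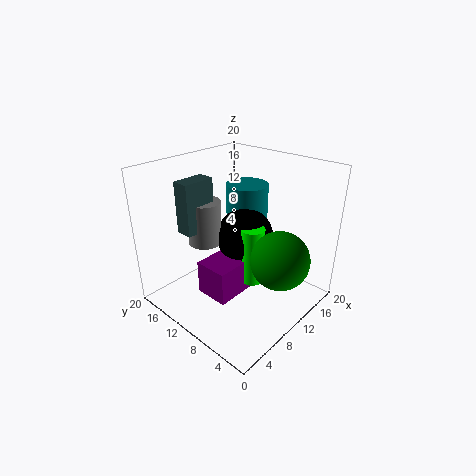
x_1 = 12; y_1 = 9; z_1 = 2.5; r_1 = 1.75; x_2 = 5.5; y_2 = 15; z_2 = 10; w_2 = 4.75; h_2 = 7.5; x_3 = 9.25; y_3 = 16; z_3 = 7.5; h_3 = 6.5; x_4 = 13.5; y_4 = 11.75; z_4 = 8.25; x_5 = 5.75; y_5 = 9; z_5 = 1.25; w_5 = 6.75; d_5 = 5; x_6 = 11.75; y_6 = 4; z_6 = 8; x_7 = 16.5; y_7 = 14; z_7 = 7.25; h_7 = 8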